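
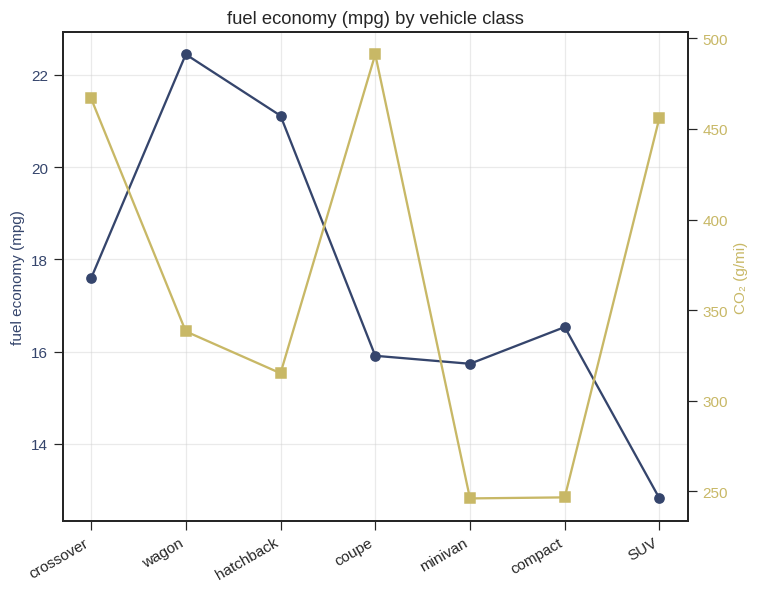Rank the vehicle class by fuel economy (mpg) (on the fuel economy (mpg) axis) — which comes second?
hatchback

Top 3 (on the fuel economy (mpg) axis): wagon ≈ 22, hatchback ≈ 21, crossover ≈ 18.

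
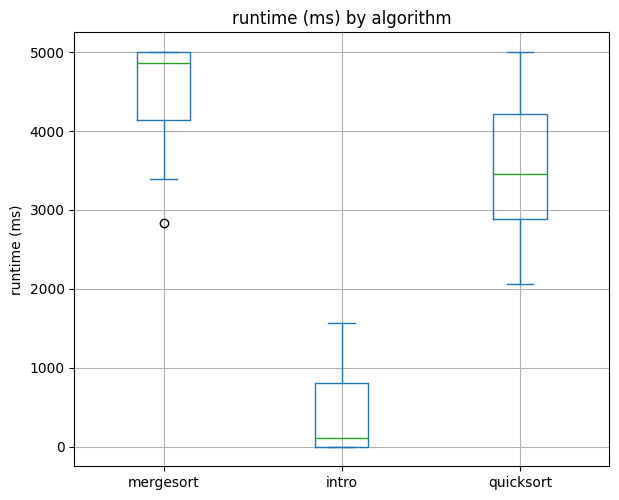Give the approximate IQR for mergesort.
≈ 1000

Q3 ≈ 5000, Q1 ≈ 4000; IQR ≈ 1000.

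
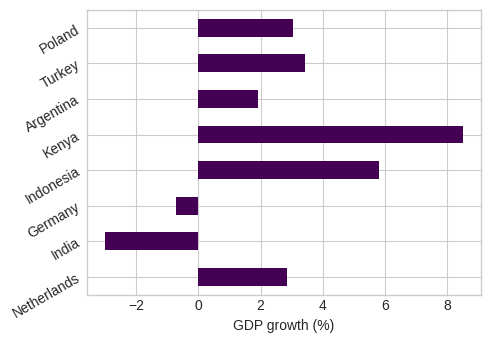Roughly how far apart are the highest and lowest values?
Max Kenya ≈ 9, min India ≈ -3; range ≈ 12.

≈ 12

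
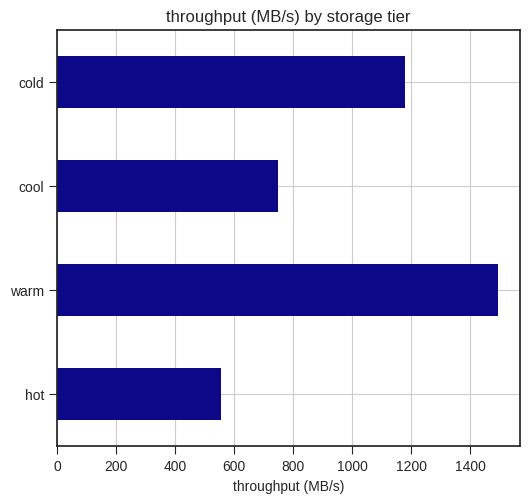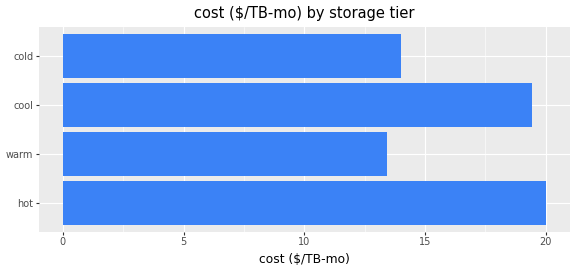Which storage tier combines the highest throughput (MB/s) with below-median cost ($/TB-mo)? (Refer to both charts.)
warm

Chart 2 median cost ($/TB-mo) ≈ 16; below-median storage tiers: warm, cold. Among those, warm has the highest throughput (MB/s) (≈ 1400).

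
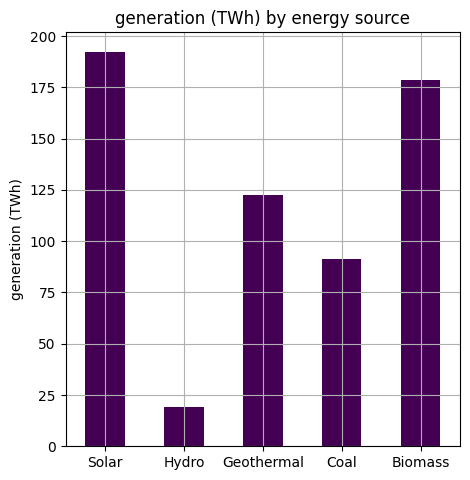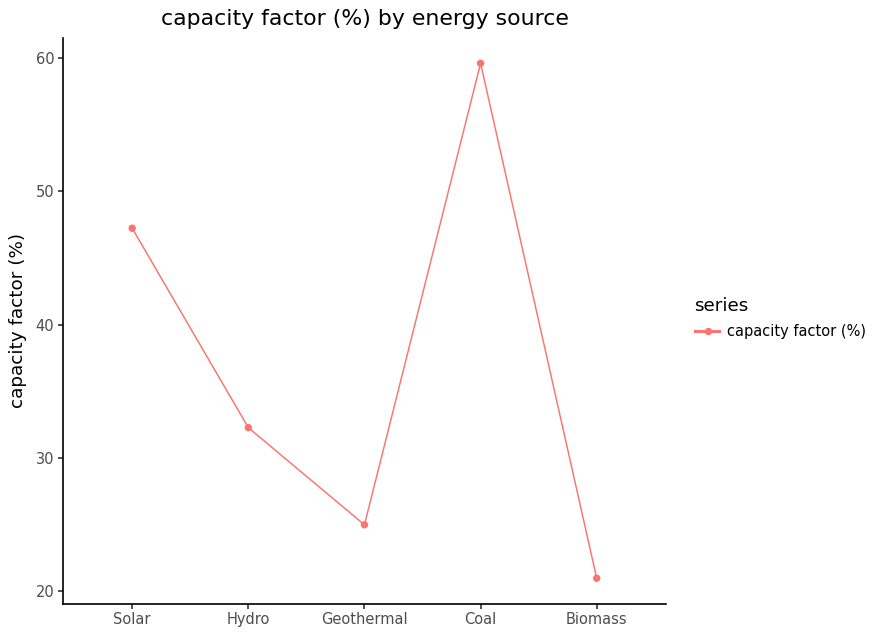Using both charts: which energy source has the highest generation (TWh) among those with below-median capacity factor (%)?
Chart 2 median capacity factor (%) ≈ 30; below-median energy sources: Geothermal, Biomass. Among those, Biomass has the highest generation (TWh) (≈ 180).

Biomass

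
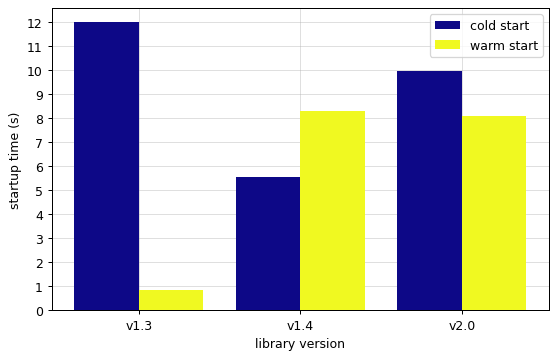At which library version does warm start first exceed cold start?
v1.4

v1.3: warm start ≈ 1 vs cold start ≈ 12 (not yet); v1.4: warm start ≈ 8 vs cold start ≈ 6 (first crossover).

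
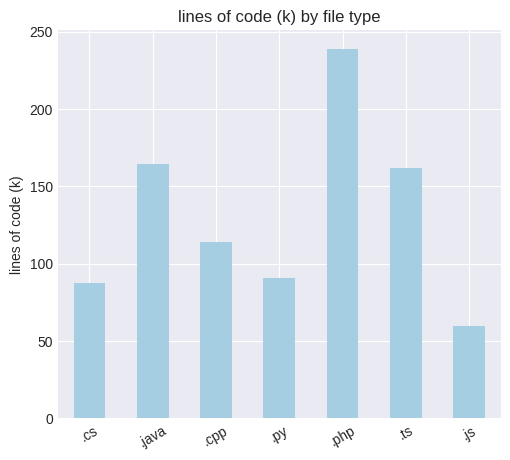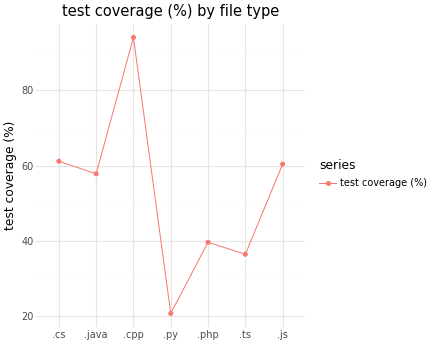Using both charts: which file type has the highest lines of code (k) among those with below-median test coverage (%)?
Chart 2 median test coverage (%) ≈ 60; below-median file types: .py, .php, .ts. Among those, .php has the highest lines of code (k) (≈ 250).

.php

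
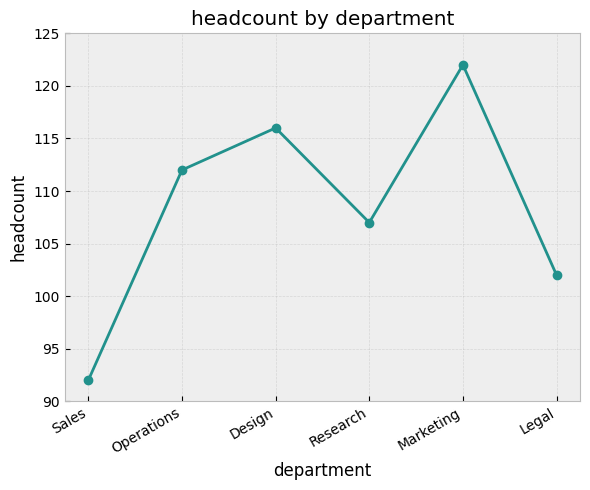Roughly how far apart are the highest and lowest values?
≈ 30

Max Marketing ≈ 120, min Sales ≈ 90; range ≈ 30.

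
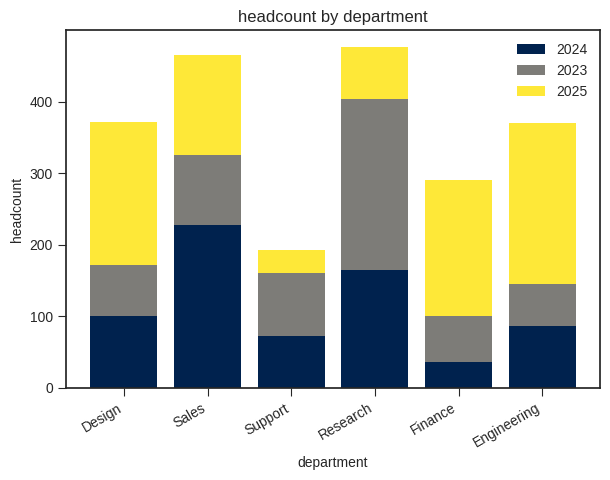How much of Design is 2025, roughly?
≈ 200

2025 top ≈ 350, bottom ≈ 150; segment ≈ 200.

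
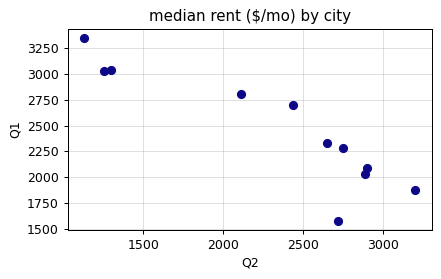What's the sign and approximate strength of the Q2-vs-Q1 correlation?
Points are negatively correlated; strong (|r| ≈ 0.9).

negative, strong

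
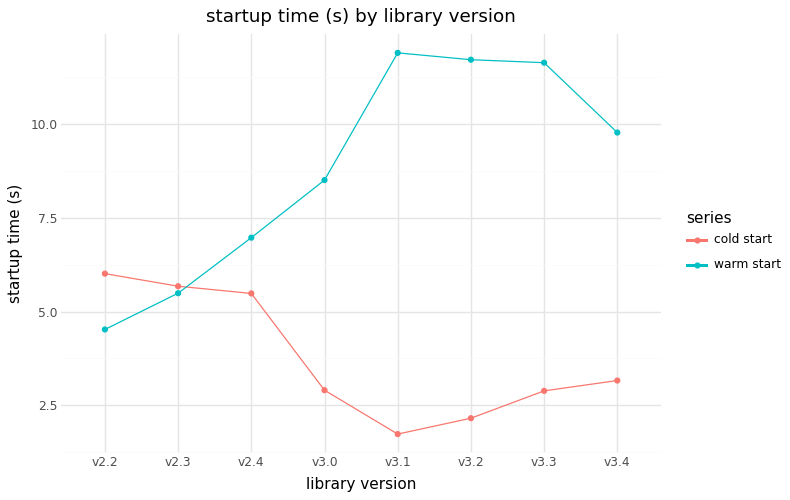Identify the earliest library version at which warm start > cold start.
v2.4

v2.3: warm start ≈ 5 vs cold start ≈ 6 (not yet); v2.4: warm start ≈ 7 vs cold start ≈ 5 (first crossover).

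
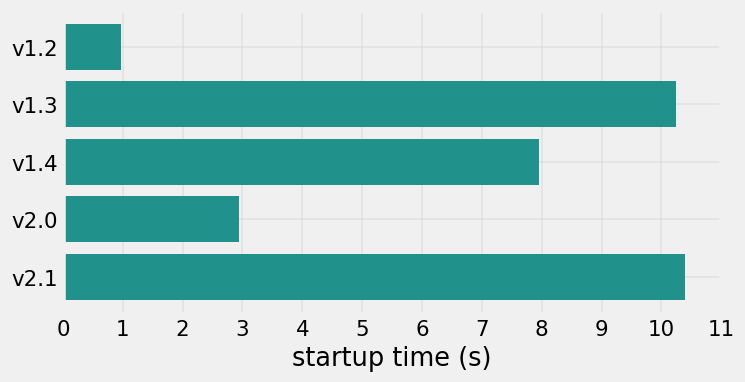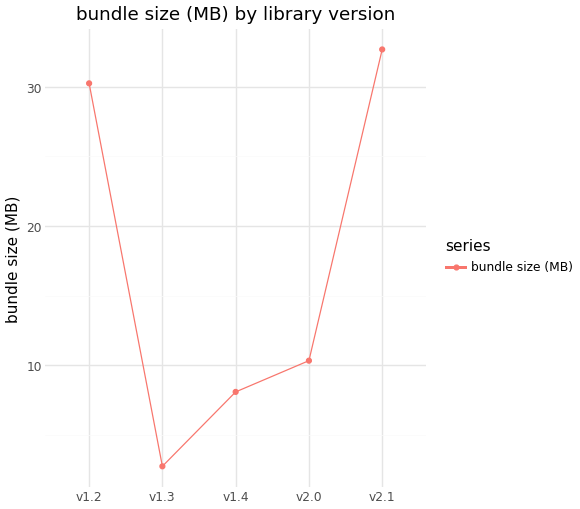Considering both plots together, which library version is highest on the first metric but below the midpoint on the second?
Chart 2 median bundle size (MB) ≈ 10; below-median library versions: v1.3, v1.4. Among those, v1.3 has the highest startup time (s) (≈ 10).

v1.3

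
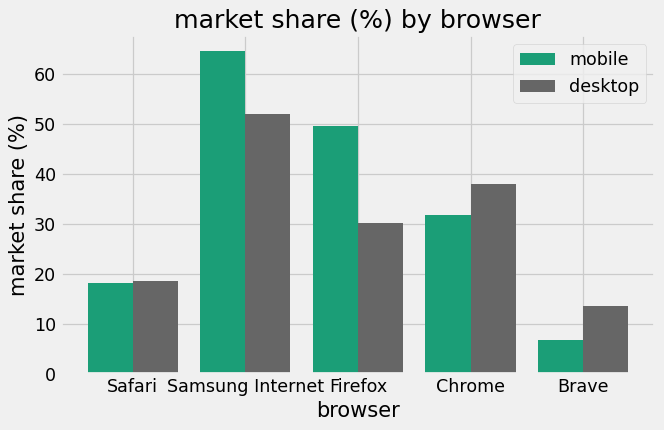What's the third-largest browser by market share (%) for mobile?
Chrome

Top 4 for mobile: Samsung Internet ≈ 60, Firefox ≈ 50, Chrome ≈ 30, Safari ≈ 20.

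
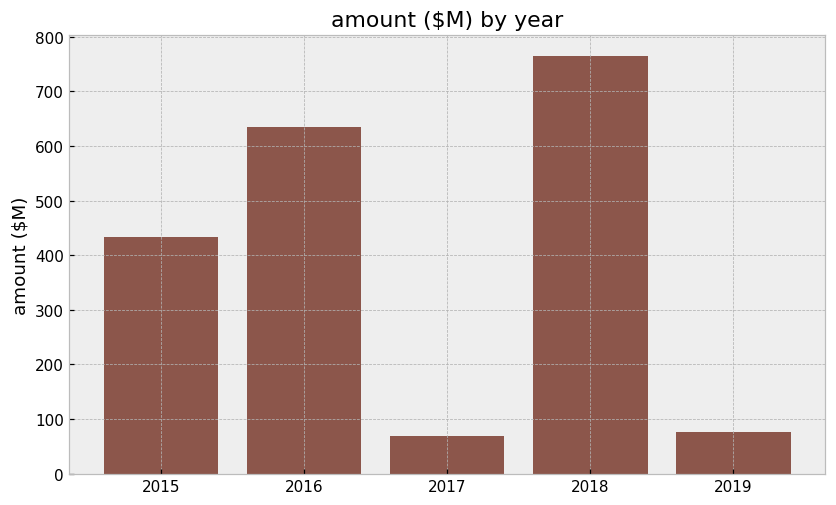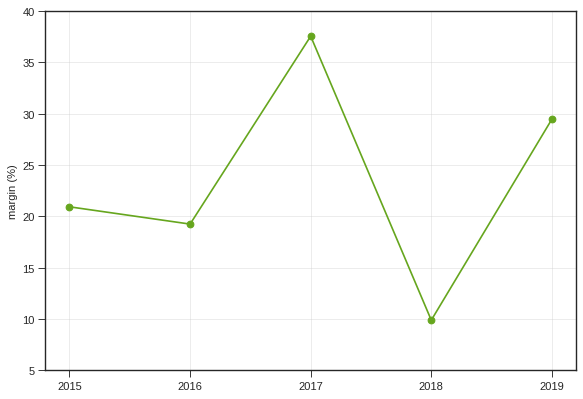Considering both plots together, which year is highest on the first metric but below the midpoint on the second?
2018

Chart 2 median margin (%) ≈ 20; below-median years: 2016, 2018. Among those, 2018 has the highest amount ($M) (≈ 800).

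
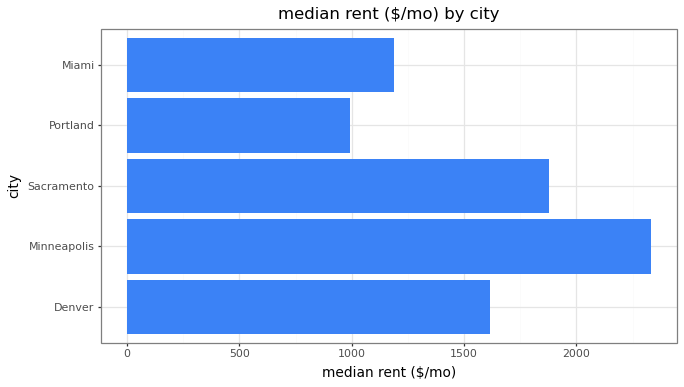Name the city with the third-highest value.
Denver

Top 4: Minneapolis ≈ 2400, Sacramento ≈ 1800, Denver ≈ 1600, Miami ≈ 1200.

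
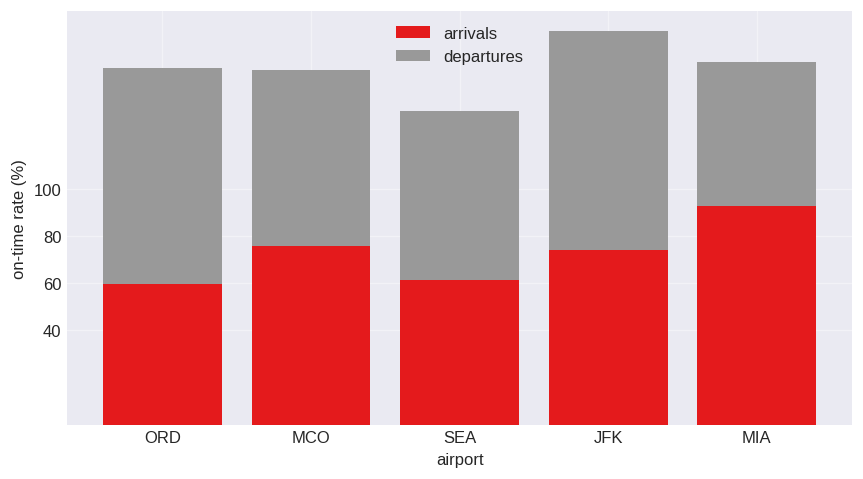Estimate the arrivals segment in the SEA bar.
≈ 60

arrivals top ≈ 60, bottom ≈ 0; segment ≈ 60.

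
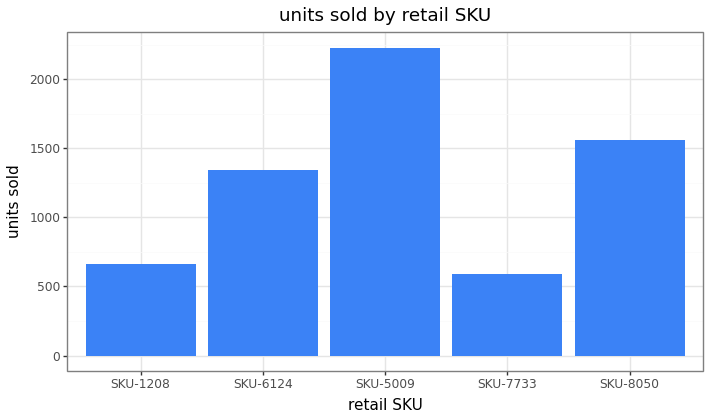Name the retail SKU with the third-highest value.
Top 4: SKU-5009 ≈ 2200, SKU-8050 ≈ 1600, SKU-6124 ≈ 1400, SKU-1208 ≈ 600.

SKU-6124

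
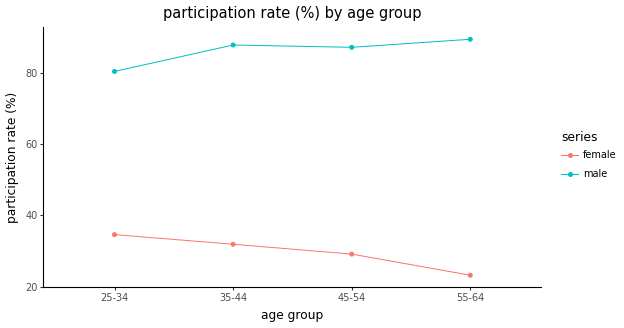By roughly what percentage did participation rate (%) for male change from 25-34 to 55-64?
≈ +12.5%

25-34 ≈ 80, 55-64 ≈ 90; (90 − 80) / 80 ≈ +12.5%.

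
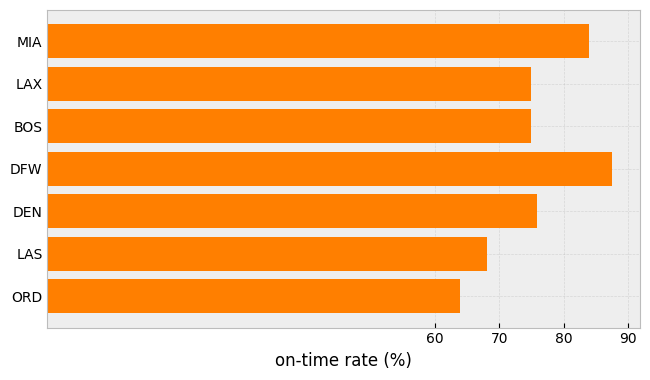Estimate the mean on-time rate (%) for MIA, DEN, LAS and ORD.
(80 + 80 + 70 + 60) / 4 ≈ 72.

≈ 72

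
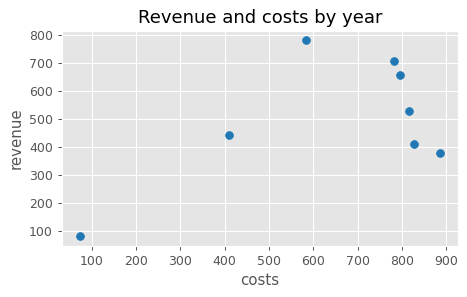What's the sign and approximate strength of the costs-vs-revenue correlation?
positive, moderate

Points are positively correlated; moderate (|r| ≈ 0.6).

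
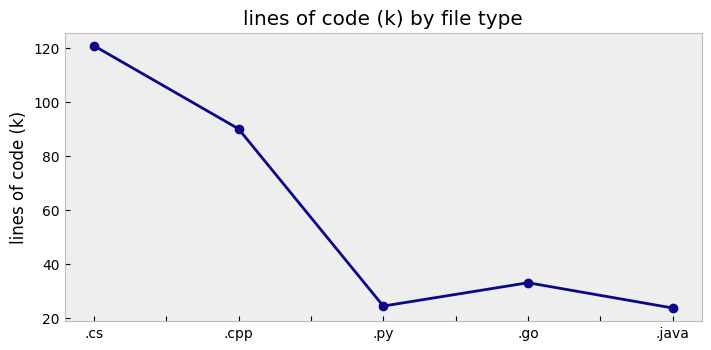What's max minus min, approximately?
Max .cs ≈ 120, min .java ≈ 20; range ≈ 100.

≈ 100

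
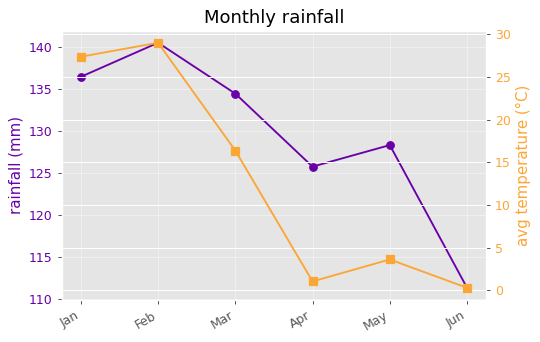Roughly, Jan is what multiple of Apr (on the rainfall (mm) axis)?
≈ 1.08×

Jan ≈ 135, Apr ≈ 125; 135/125 ≈ 1.08.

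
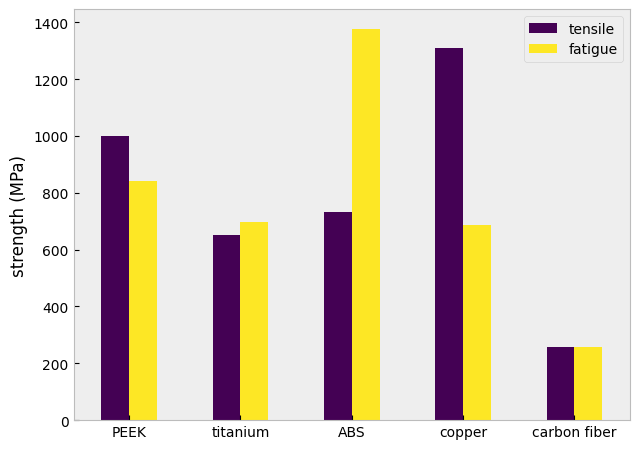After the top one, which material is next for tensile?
PEEK

Top 3 for tensile: copper ≈ 1400, PEEK ≈ 1000, ABS ≈ 800.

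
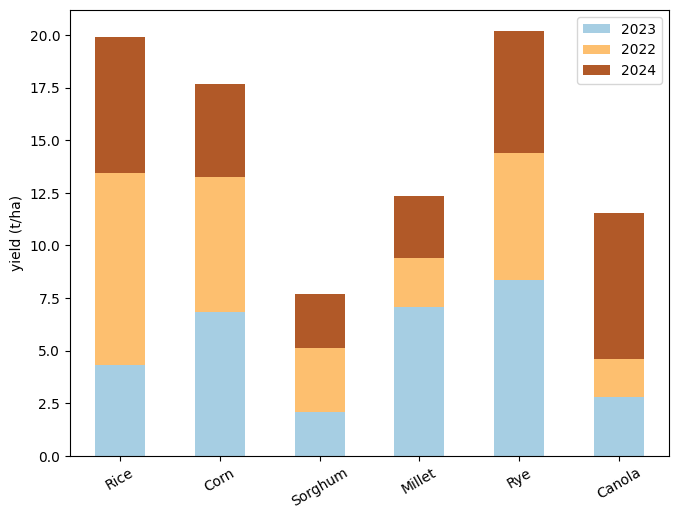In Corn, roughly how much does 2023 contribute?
2023 top ≈ 6, bottom ≈ 0; segment ≈ 6.

≈ 6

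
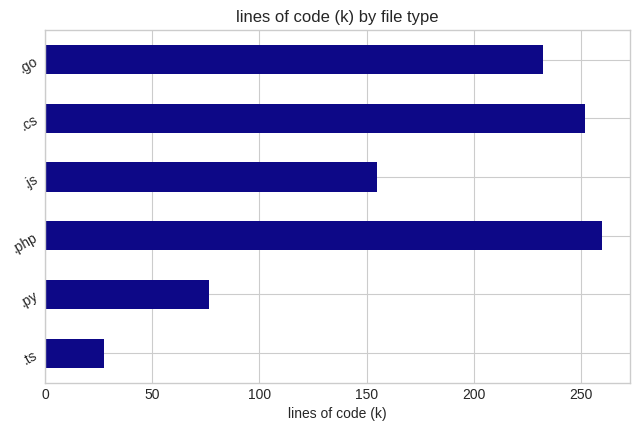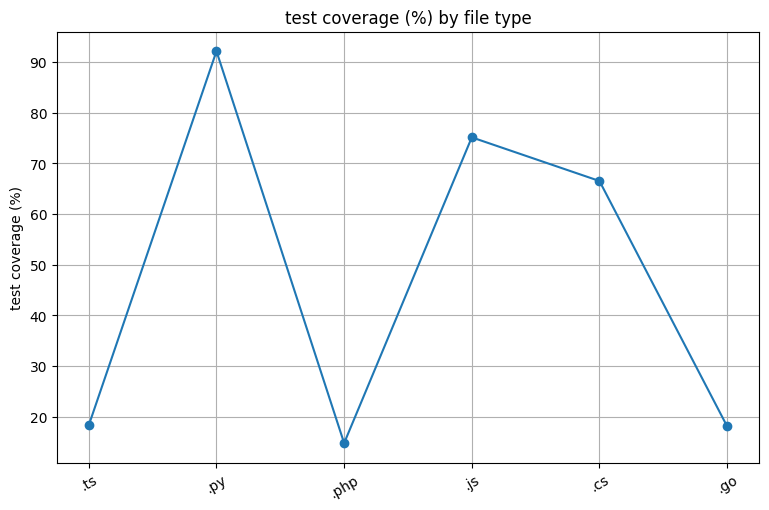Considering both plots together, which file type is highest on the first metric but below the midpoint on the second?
.php

Chart 2 median test coverage (%) ≈ 40; below-median file types: .ts, .php, .go. Among those, .php has the highest lines of code (k) (≈ 250).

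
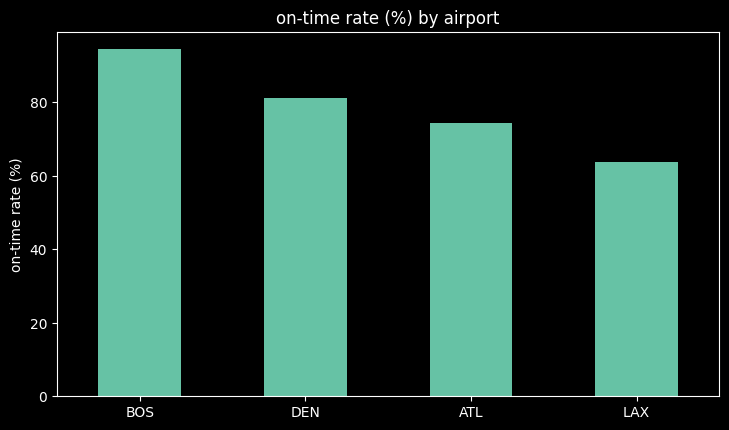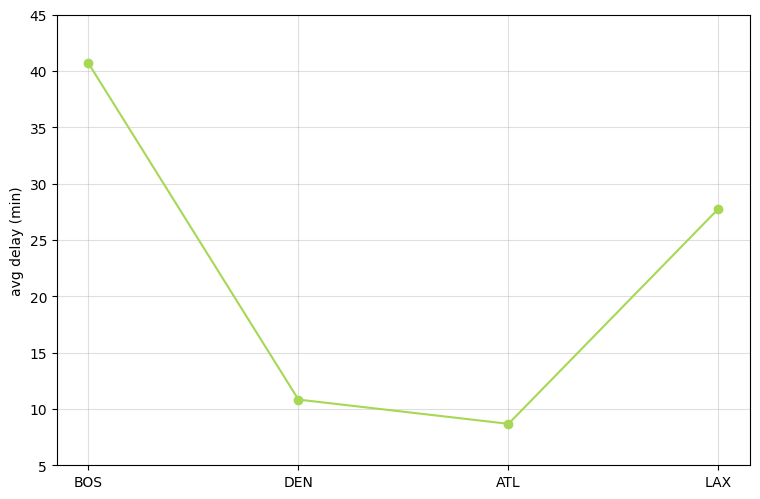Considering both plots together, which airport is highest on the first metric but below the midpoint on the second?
DEN

Chart 2 median avg delay (min) ≈ 20; below-median airports: DEN, ATL. Among those, DEN has the highest on-time rate (%) (≈ 80).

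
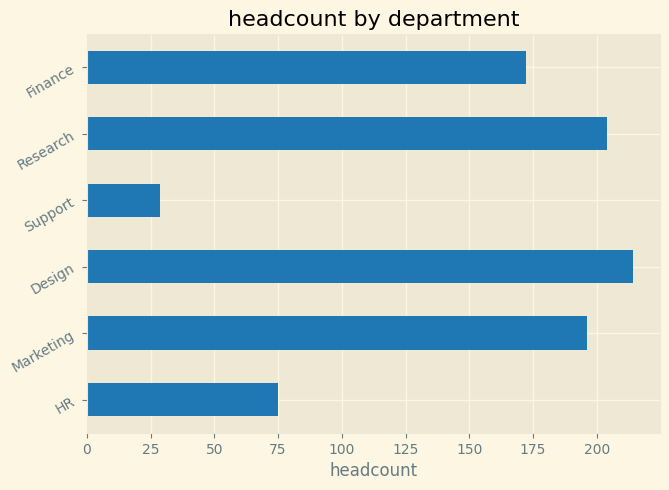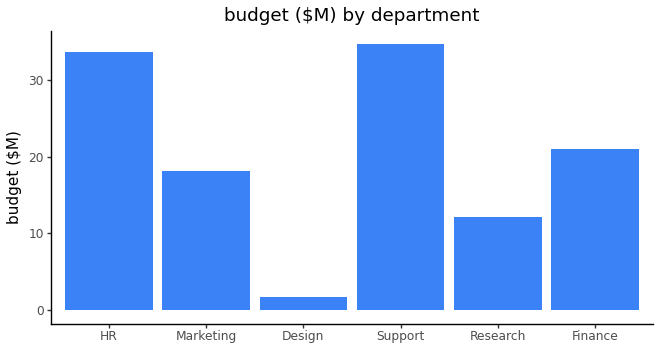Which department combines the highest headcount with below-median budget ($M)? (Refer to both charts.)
Design

Chart 2 median budget ($M) ≈ 20; below-median departments: Marketing, Design, Research. Among those, Design has the highest headcount (≈ 220).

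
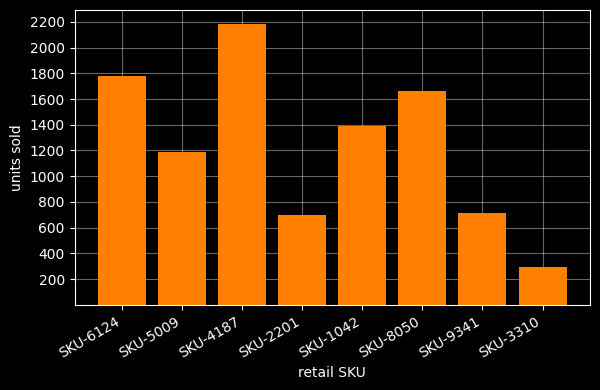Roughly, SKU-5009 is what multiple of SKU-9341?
SKU-5009 ≈ 1200, SKU-9341 ≈ 800; 1200/800 ≈ 1.5.

≈ 1.5×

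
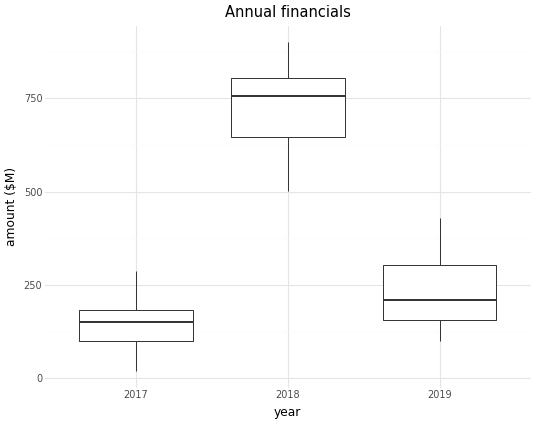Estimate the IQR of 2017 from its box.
≈ 100

Q3 ≈ 200, Q1 ≈ 100; IQR ≈ 100.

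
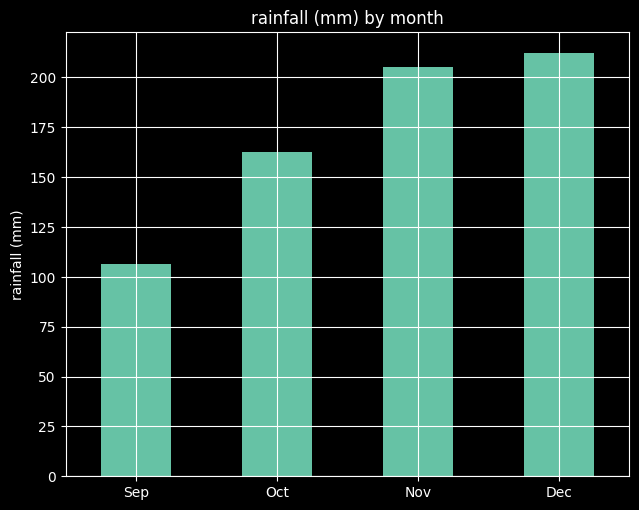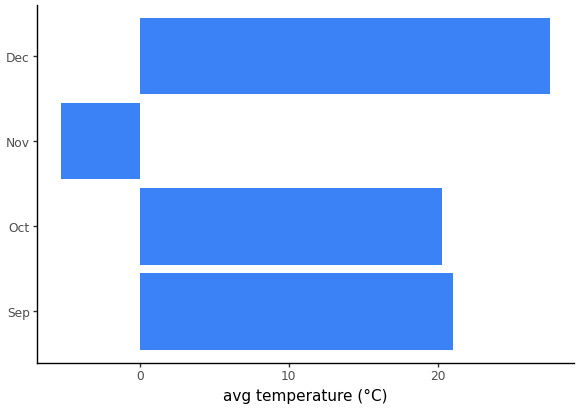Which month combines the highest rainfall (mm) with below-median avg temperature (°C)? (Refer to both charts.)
Chart 2 median avg temperature (°C) ≈ 20; below-median months: Oct, Nov. Among those, Nov has the highest rainfall (mm) (≈ 200).

Nov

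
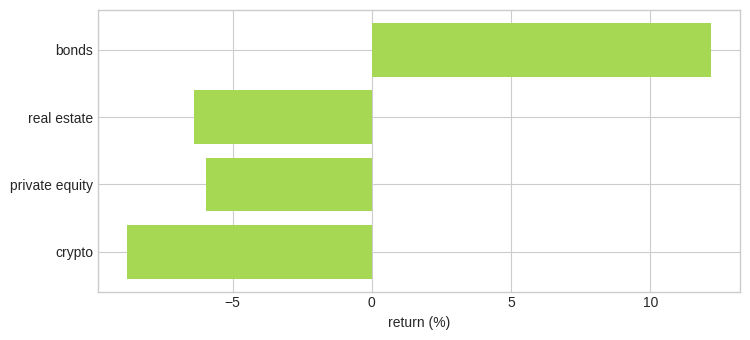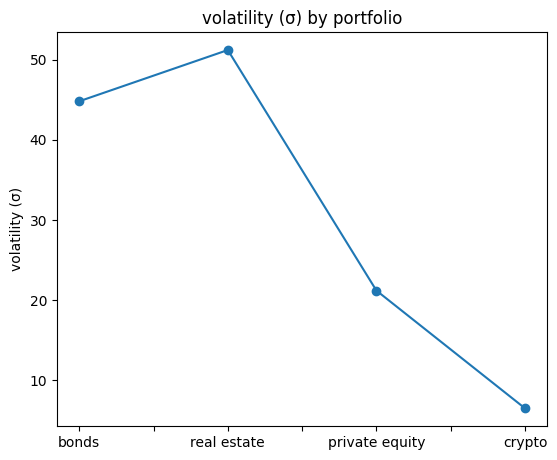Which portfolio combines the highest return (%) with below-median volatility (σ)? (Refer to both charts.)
Chart 2 median volatility (σ) ≈ 35; below-median portfolios: private equity, crypto. Among those, private equity has the highest return (%) (≈ -6).

private equity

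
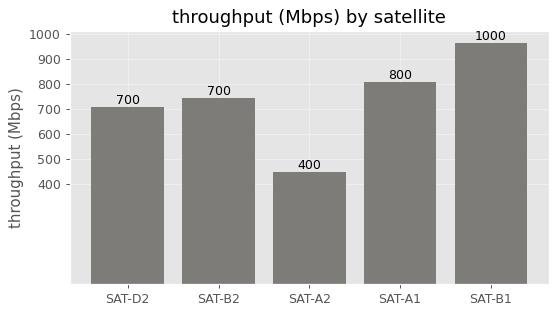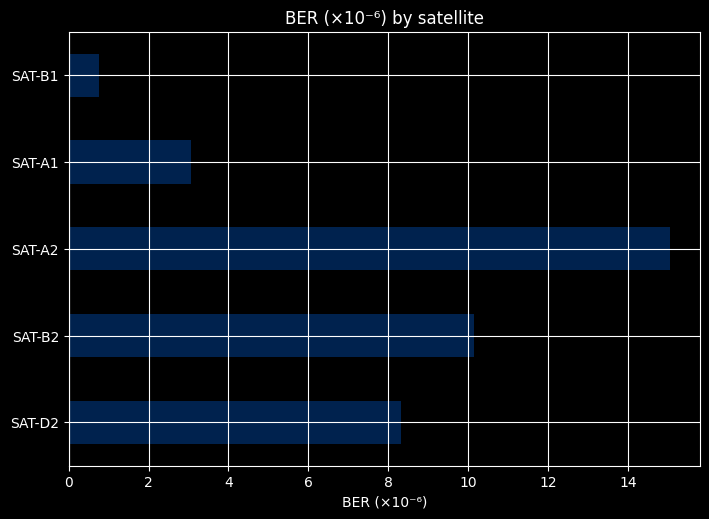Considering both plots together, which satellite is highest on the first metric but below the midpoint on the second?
Chart 2 median BER (×10⁻⁶) ≈ 8; below-median satellites: SAT-A1, SAT-B1. Among those, SAT-B1 has the highest throughput (Mbps) (≈ 1000).

SAT-B1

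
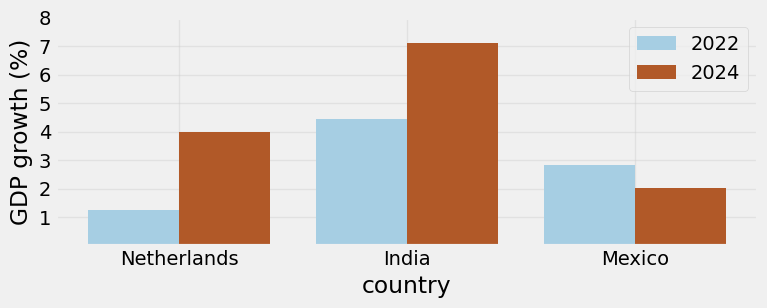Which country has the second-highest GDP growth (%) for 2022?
Top 3 for 2022: India ≈ 4, Mexico ≈ 3, Netherlands ≈ 1.

Mexico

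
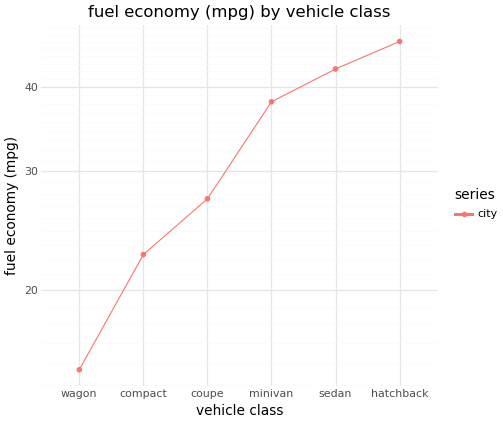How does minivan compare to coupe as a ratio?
minivan ≈ 40, coupe ≈ 25; 40/25 ≈ 1.6.

≈ 1.6×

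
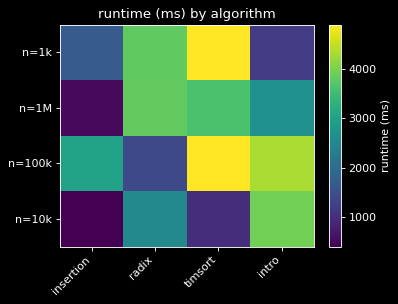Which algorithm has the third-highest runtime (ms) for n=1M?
Top 4 for n=1M: radix ≈ 4000, timsort ≈ 3500, intro ≈ 2500, insertion ≈ 500.

intro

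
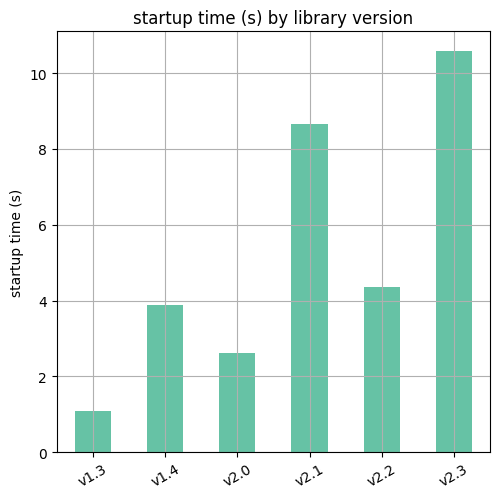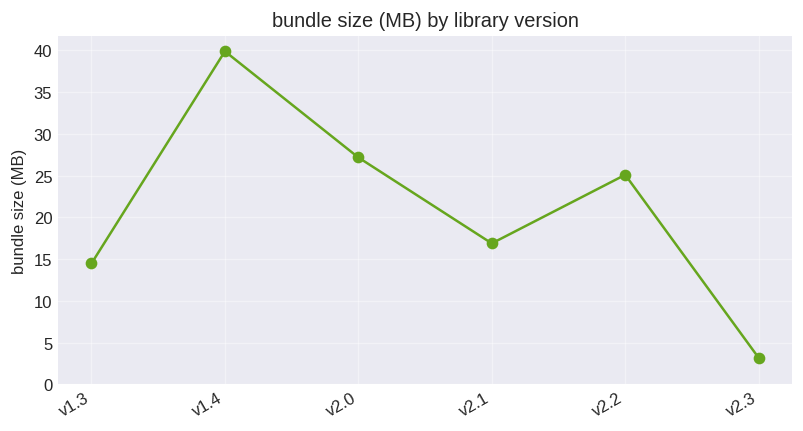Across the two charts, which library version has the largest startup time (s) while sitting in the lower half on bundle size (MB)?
Chart 2 median bundle size (MB) ≈ 20; below-median library versions: v1.3, v2.1, v2.3. Among those, v2.3 has the highest startup time (s) (≈ 11).

v2.3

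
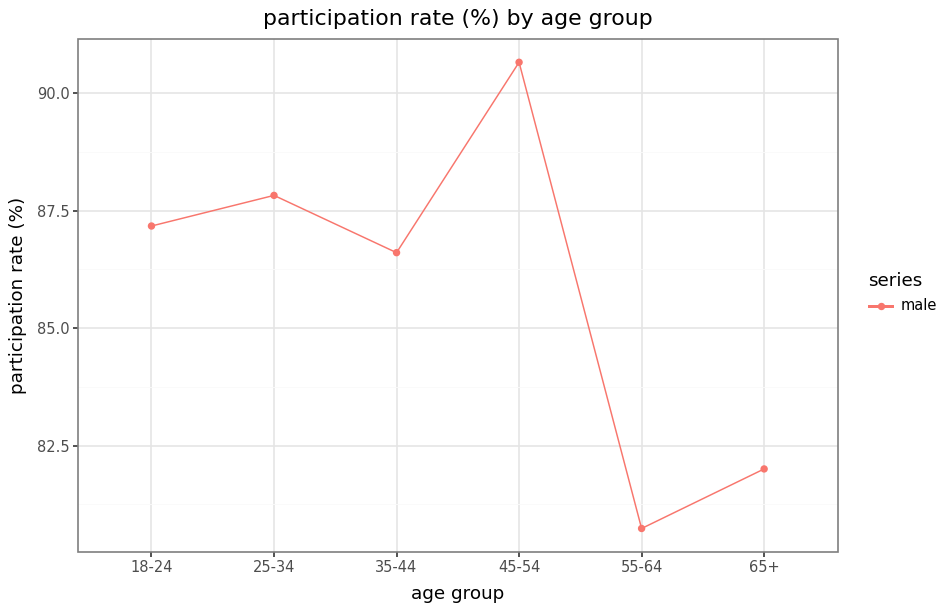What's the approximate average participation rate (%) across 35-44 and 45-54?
≈ 89

(87 + 91) / 2 ≈ 89.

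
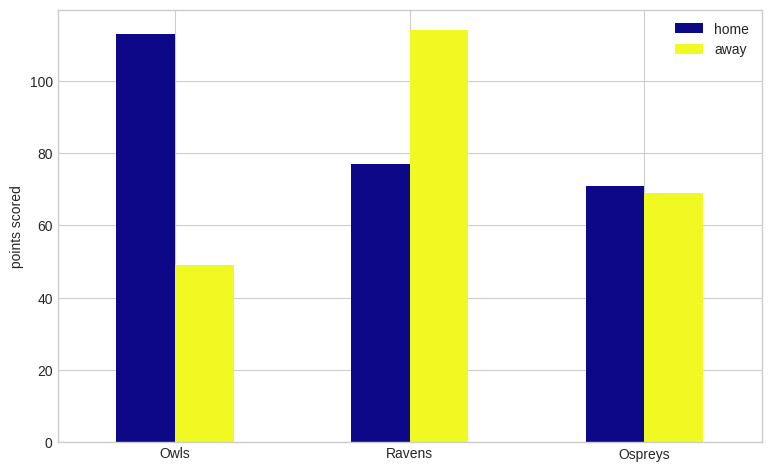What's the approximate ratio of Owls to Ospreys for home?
Owls ≈ 110, Ospreys ≈ 70; 110/70 ≈ 1.57.

≈ 1.57×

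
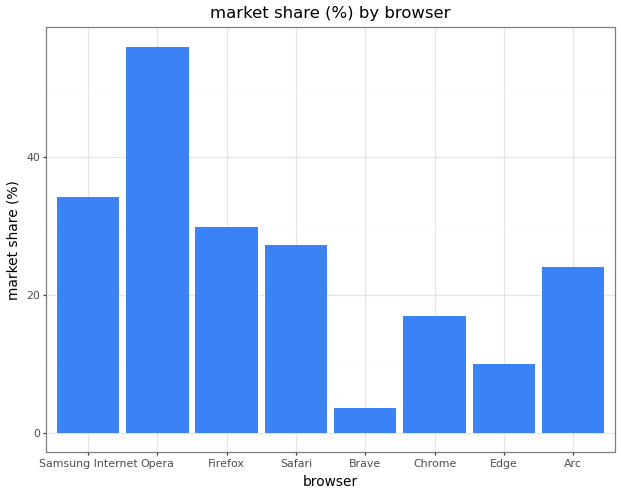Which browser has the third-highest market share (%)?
Top 4: Opera ≈ 55, Samsung Internet ≈ 35, Firefox ≈ 30, Safari ≈ 25.

Firefox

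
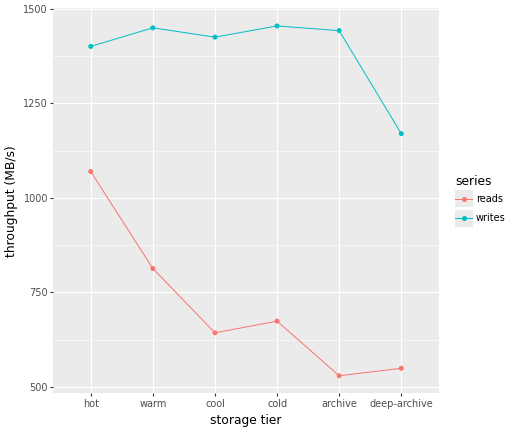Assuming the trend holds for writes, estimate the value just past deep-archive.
≈ 1050

Last three: 1500, 1400, 1200 → slope ≈ -150/step → next ≈ 1050.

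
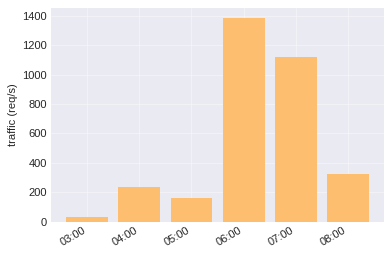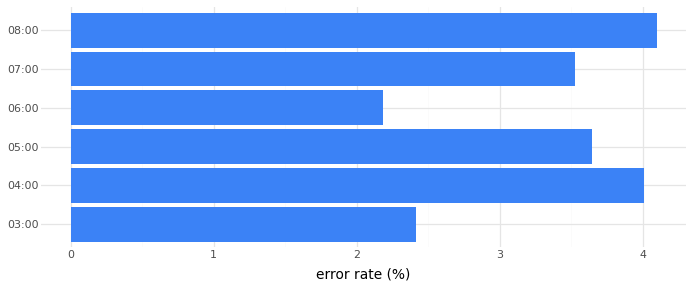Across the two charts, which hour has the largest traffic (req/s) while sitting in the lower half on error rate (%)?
Chart 2 median error rate (%) ≈ 3.5; below-median hours: 03:00, 06:00, 07:00. Among those, 06:00 has the highest traffic (req/s) (≈ 1400).

06:00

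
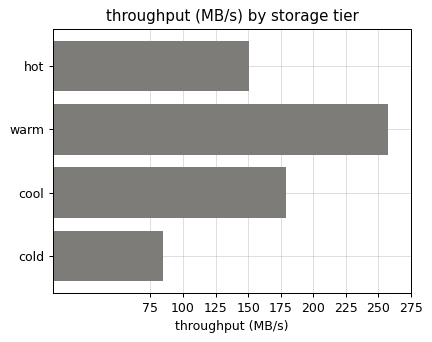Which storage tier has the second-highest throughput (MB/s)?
cool

Top 3: warm ≈ 250, cool ≈ 175, hot ≈ 150.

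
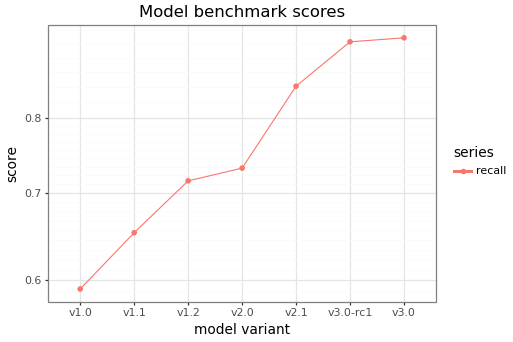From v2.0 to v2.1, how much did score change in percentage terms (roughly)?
v2.0 ≈ 0.75, v2.1 ≈ 0.85; (0.85 − 0.75) / 0.75 ≈ +13.3%.

≈ +13.3%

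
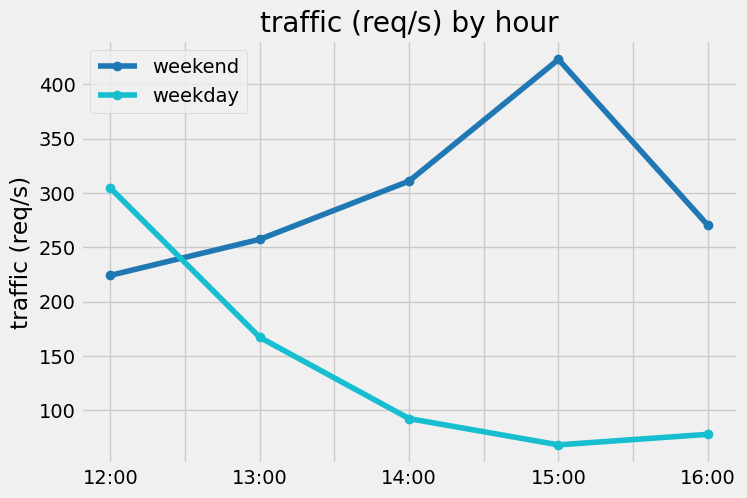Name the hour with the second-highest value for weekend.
Top 3 for weekend: 15:00 ≈ 400, 14:00 ≈ 300, 16:00 ≈ 250.

14:00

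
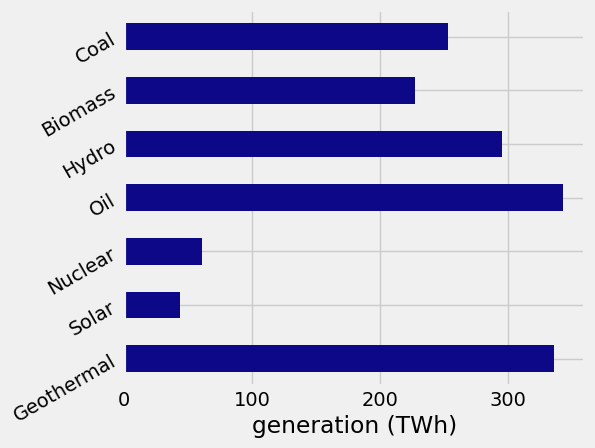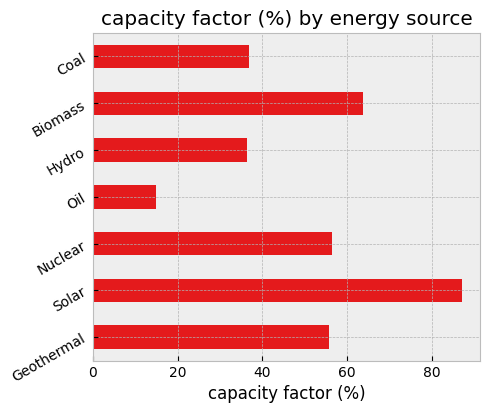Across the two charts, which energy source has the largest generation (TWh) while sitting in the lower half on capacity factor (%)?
Oil

Chart 2 median capacity factor (%) ≈ 60; below-median energy sources: Oil, Hydro, Coal. Among those, Oil has the highest generation (TWh) (≈ 350).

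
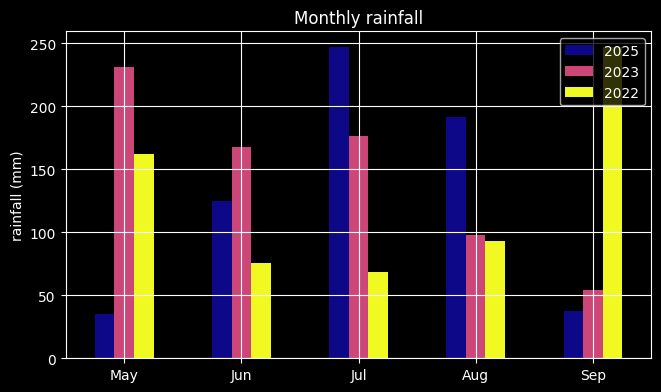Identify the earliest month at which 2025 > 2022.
May: 2025 ≈ 25 vs 2022 ≈ 150 (not yet); Jun: 2025 ≈ 125 vs 2022 ≈ 75 (first crossover).

Jun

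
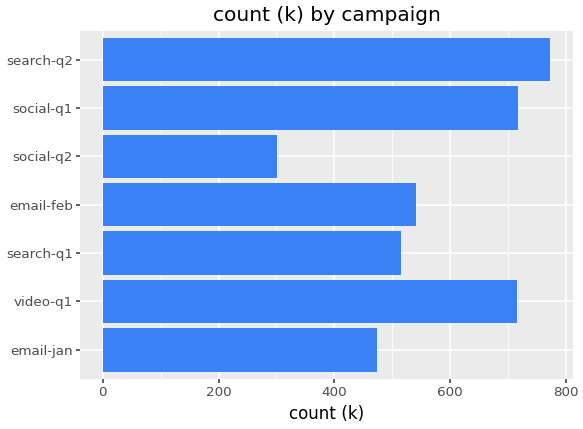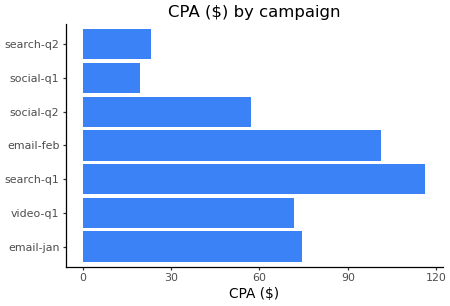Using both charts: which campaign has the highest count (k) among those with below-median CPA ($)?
Chart 2 median CPA ($) ≈ 80; below-median campaigns: social-q2, social-q1, search-q2. Among those, search-q2 has the highest count (k) (≈ 800).

search-q2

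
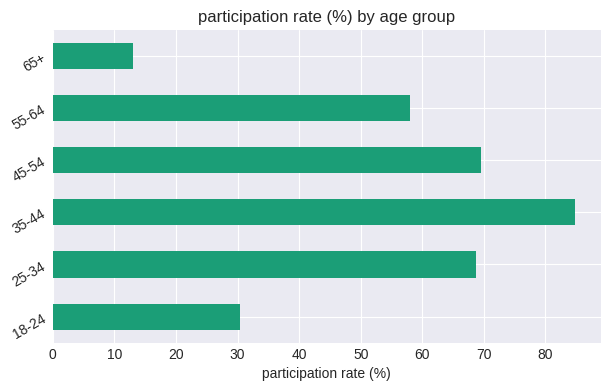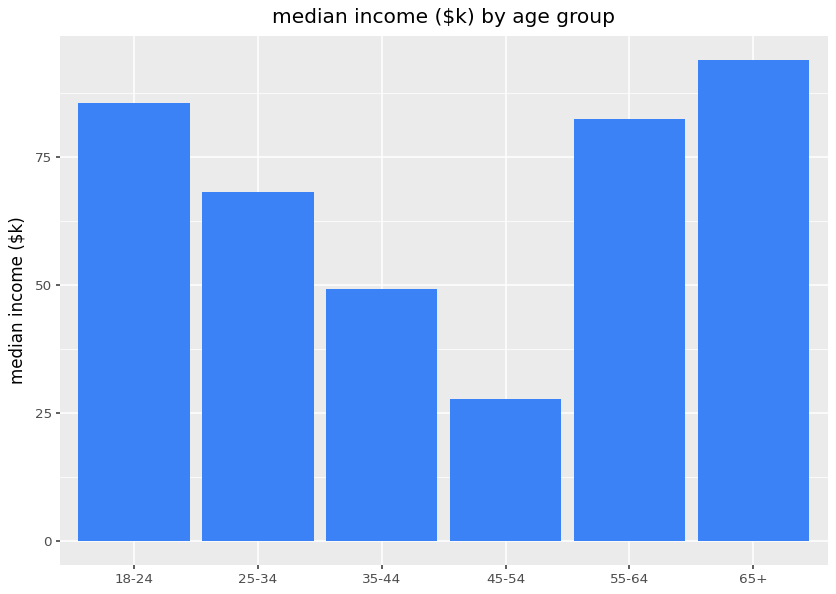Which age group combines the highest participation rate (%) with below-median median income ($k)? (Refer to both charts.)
Chart 2 median median income ($k) ≈ 80; below-median age groups: 25-34, 35-44, 45-54. Among those, 35-44 has the highest participation rate (%) (≈ 80).

35-44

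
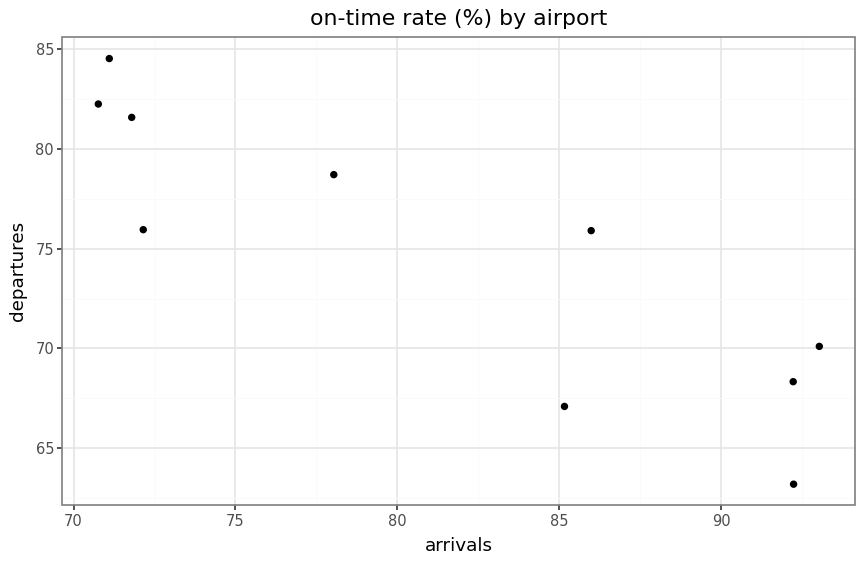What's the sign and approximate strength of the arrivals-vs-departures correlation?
Points are negatively correlated; strong (|r| ≈ 0.9).

negative, strong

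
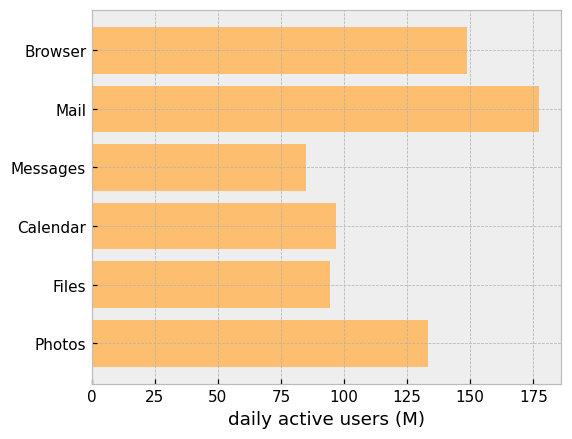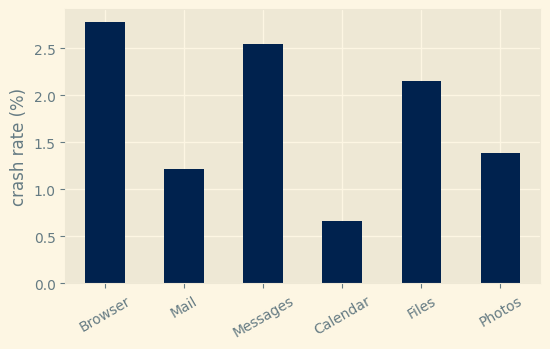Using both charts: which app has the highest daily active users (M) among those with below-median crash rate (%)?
Chart 2 median crash rate (%) ≈ 2; below-median apps: Mail, Calendar, Photos. Among those, Mail has the highest daily active users (M) (≈ 180).

Mail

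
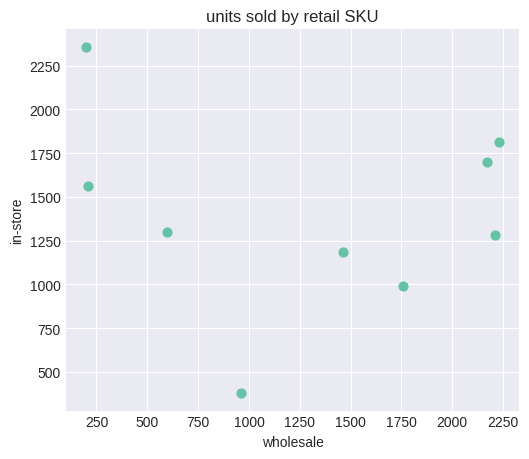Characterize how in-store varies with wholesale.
Points are roughly uncorrelated; weak (|r| ≈ 0.1).

no clear correlation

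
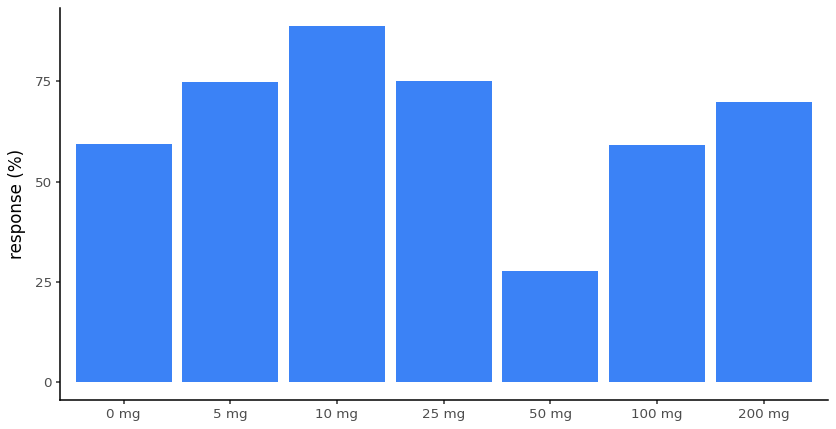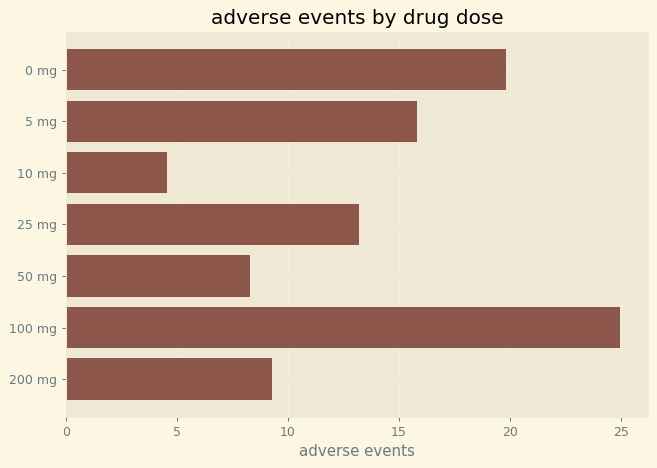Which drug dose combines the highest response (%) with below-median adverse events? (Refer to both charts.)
Chart 2 median adverse events ≈ 15; below-median drug doses: 10 mg, 50 mg, 200 mg. Among those, 10 mg has the highest response (%) (≈ 90).

10 mg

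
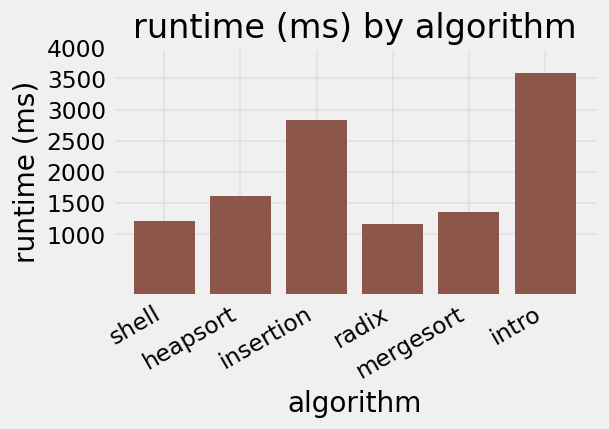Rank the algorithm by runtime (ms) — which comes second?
Top 3: intro ≈ 3500, insertion ≈ 3000, heapsort ≈ 1500.

insertion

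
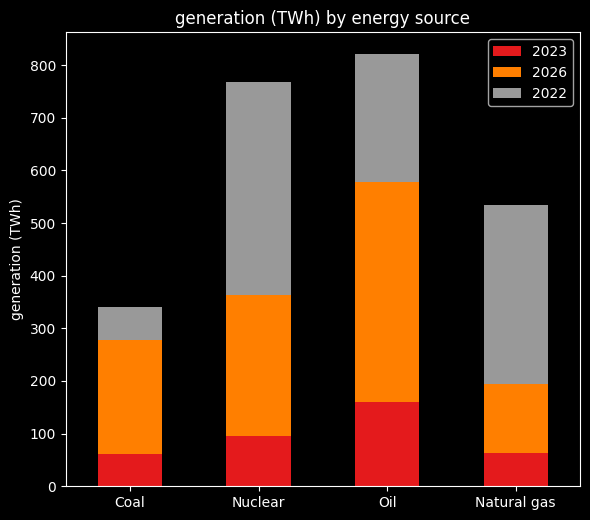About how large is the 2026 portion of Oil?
≈ 400

2026 top ≈ 600, bottom ≈ 200; segment ≈ 400.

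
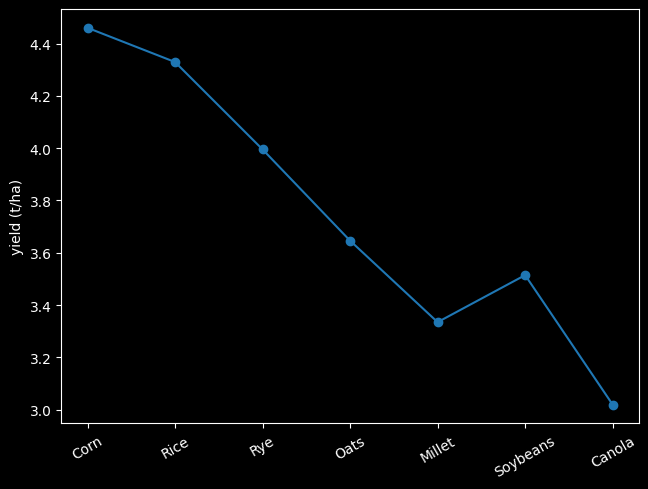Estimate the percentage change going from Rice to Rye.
Rice ≈ 4.4, Rye ≈ 4.0; (4.0 − 4.4) / 4.4 ≈ -9.1%.

≈ -9.1%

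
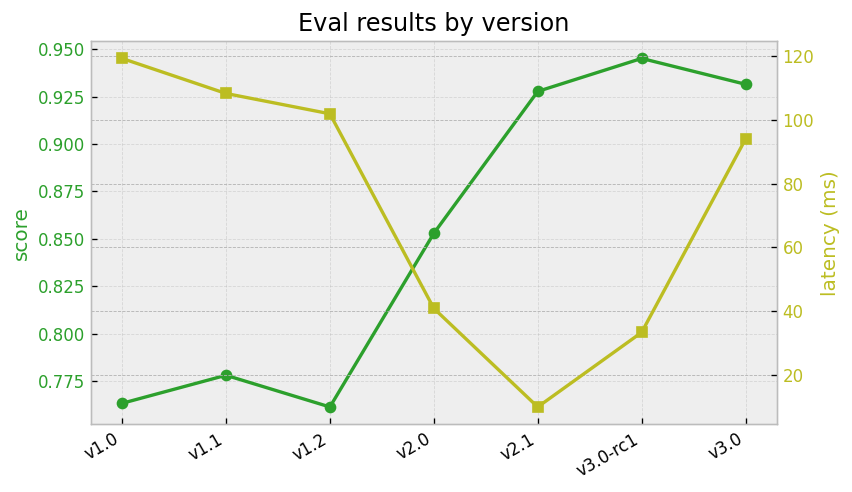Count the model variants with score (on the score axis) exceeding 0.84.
Above 0.84: v2.0, v2.1, v3.0-rc1, v3.0.

4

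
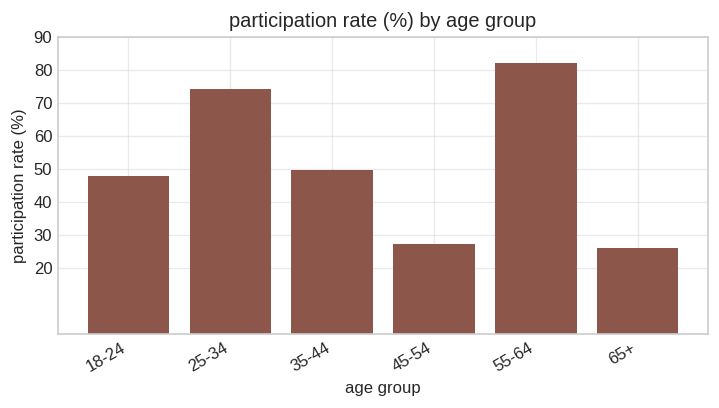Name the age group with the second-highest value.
25-34

Top 3: 55-64 ≈ 80, 25-34 ≈ 70, 35-44 ≈ 50.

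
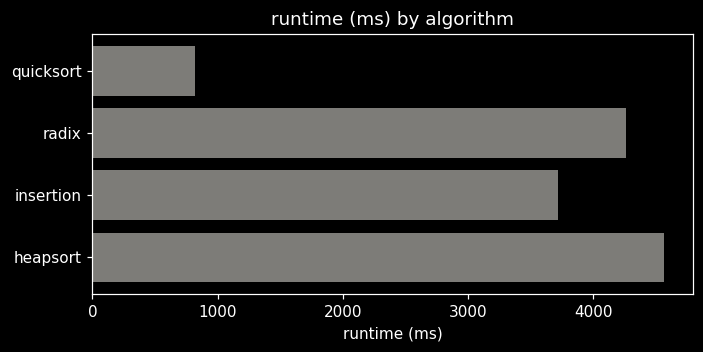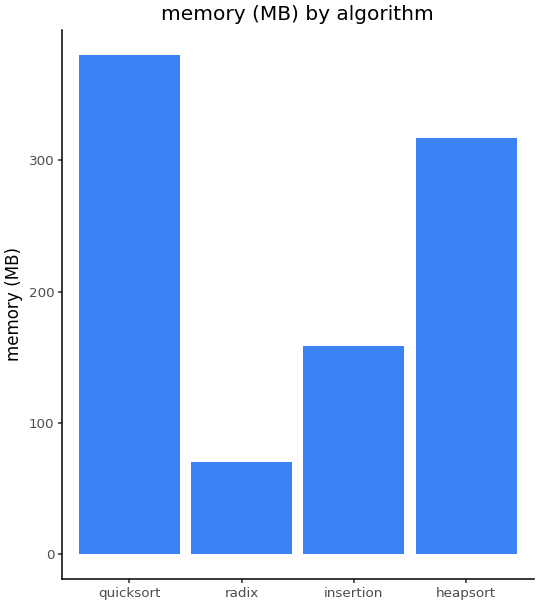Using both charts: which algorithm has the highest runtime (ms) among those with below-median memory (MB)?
Chart 2 median memory (MB) ≈ 250; below-median algorithms: radix, insertion. Among those, radix has the highest runtime (ms) (≈ 4500).

radix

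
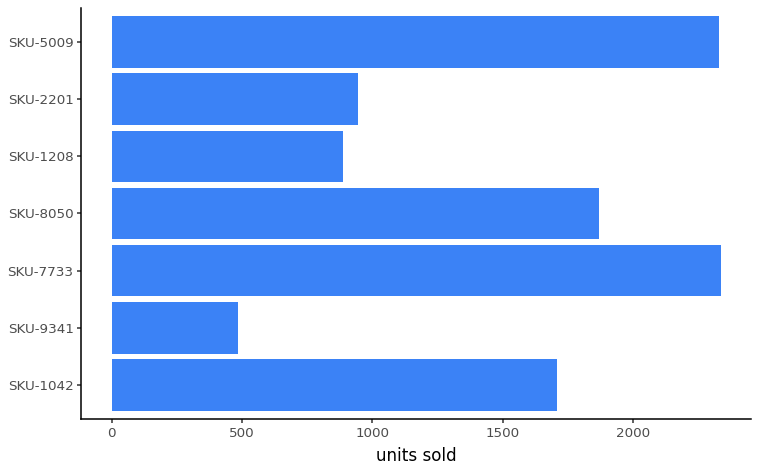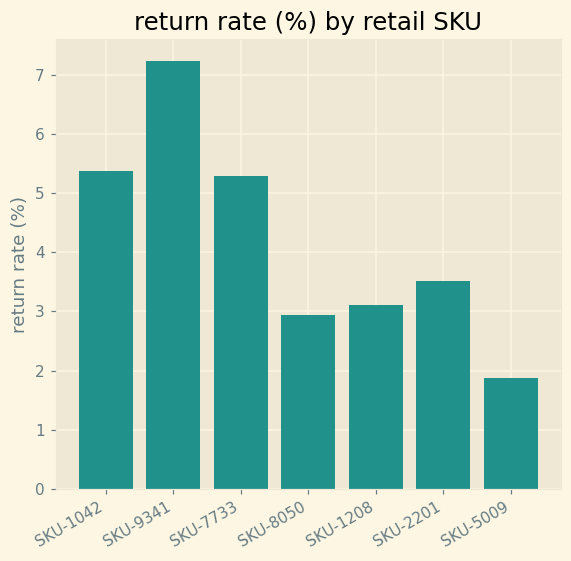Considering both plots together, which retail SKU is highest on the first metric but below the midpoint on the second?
SKU-5009

Chart 2 median return rate (%) ≈ 4; below-median retail SKUs: SKU-8050, SKU-1208, SKU-5009. Among those, SKU-5009 has the highest units sold (≈ 2500).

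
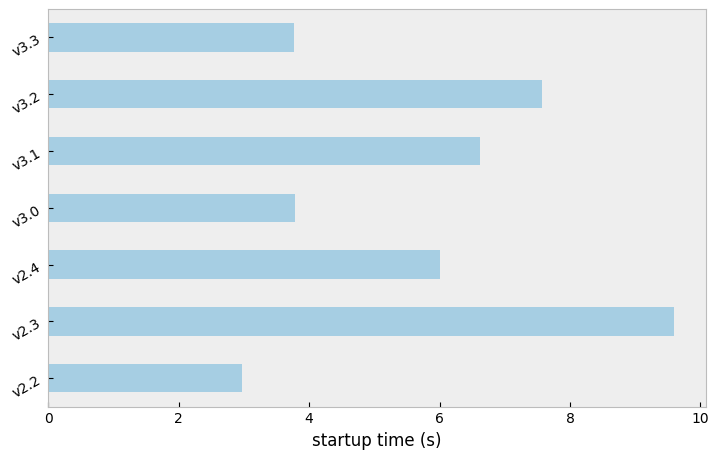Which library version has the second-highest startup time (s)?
v3.2

Top 3: v2.3 ≈ 10, v3.2 ≈ 8, v3.1 ≈ 7.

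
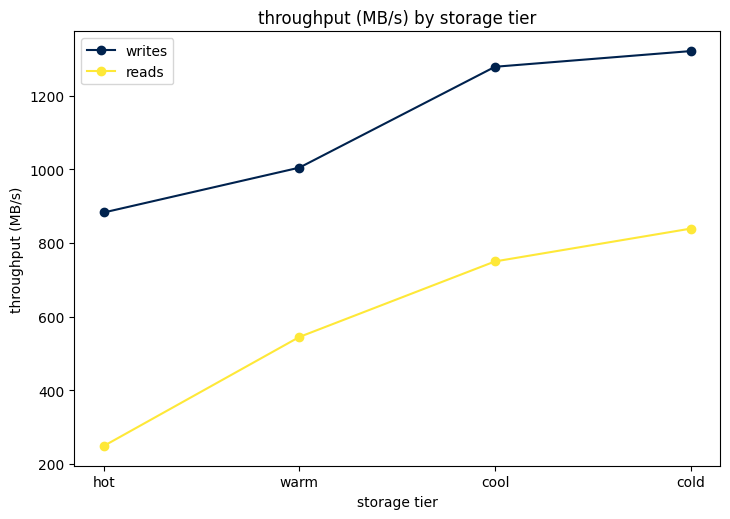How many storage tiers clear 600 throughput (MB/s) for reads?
2

Above 600: cool, cold.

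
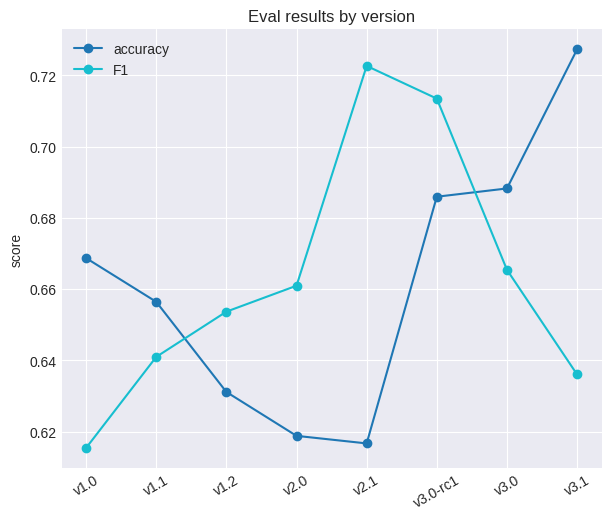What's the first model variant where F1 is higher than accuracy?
v1.1: F1 ≈ 0.64 vs accuracy ≈ 0.66 (not yet); v1.2: F1 ≈ 0.65 vs accuracy ≈ 0.63 (first crossover).

v1.2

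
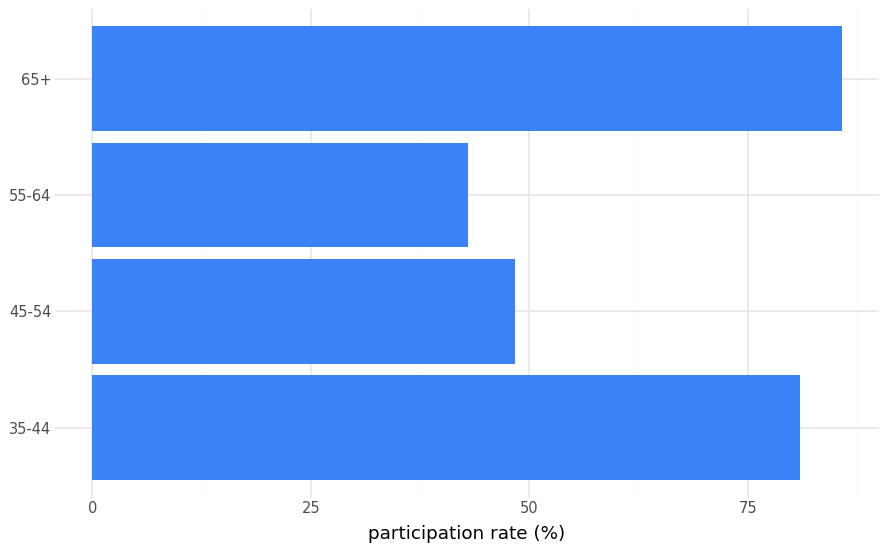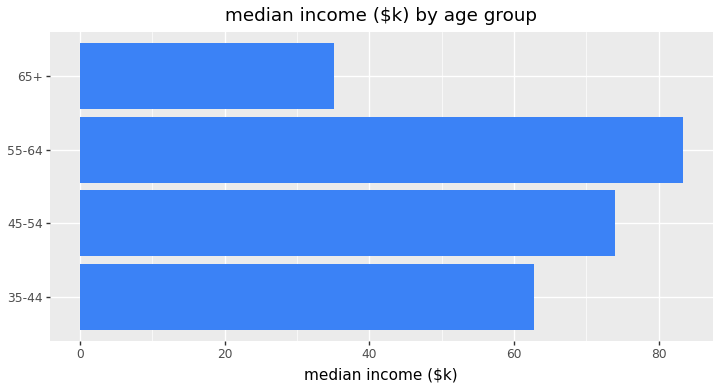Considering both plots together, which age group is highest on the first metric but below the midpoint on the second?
Chart 2 median median income ($k) ≈ 70; below-median age groups: 35-44, 65+. Among those, 65+ has the highest participation rate (%) (≈ 90).

65+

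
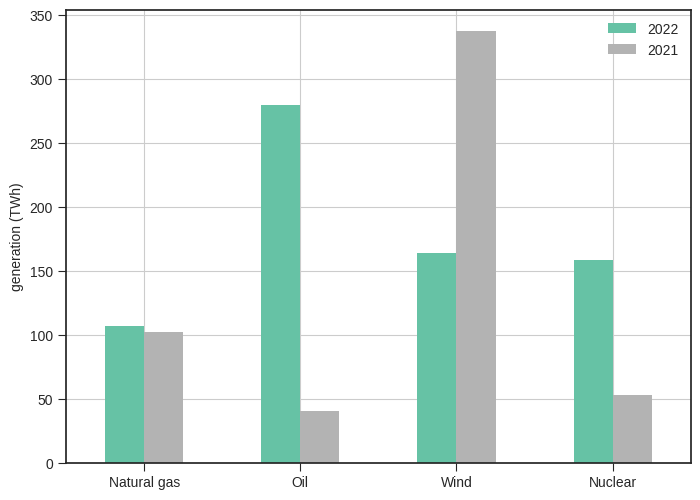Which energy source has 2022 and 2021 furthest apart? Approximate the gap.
Oil, ≈ 250 TWh

Oil: 2022 ≈ 300, 2021 ≈ 50 → gap ≈ 250. Next-largest (Wind) is only ≈ 200.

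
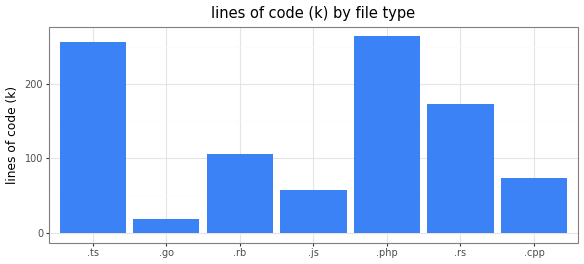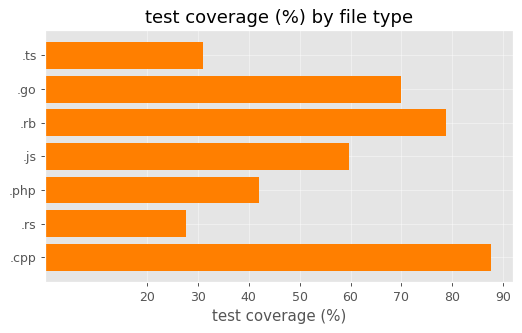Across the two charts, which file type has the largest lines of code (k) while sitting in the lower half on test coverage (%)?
.php

Chart 2 median test coverage (%) ≈ 60; below-median file types: .ts, .php, .rs. Among those, .php has the highest lines of code (k) (≈ 275).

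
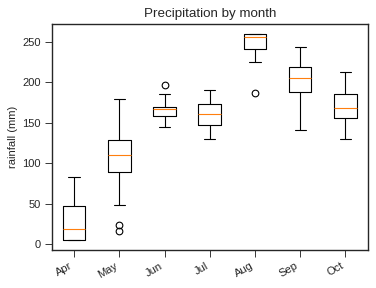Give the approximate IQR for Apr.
≈ 40

Q3 ≈ 40, Q1 ≈ 0; IQR ≈ 40.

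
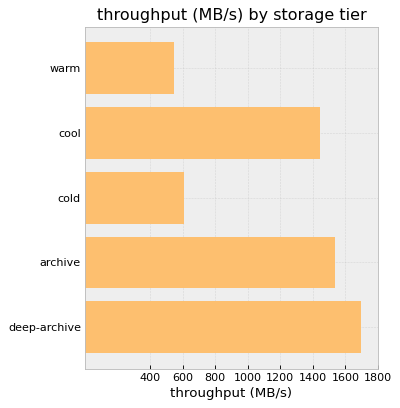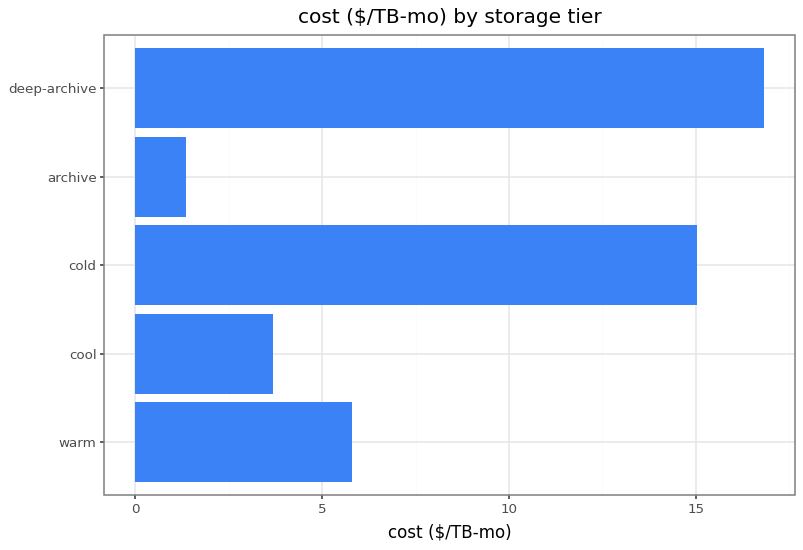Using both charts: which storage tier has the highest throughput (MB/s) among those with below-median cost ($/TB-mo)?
Chart 2 median cost ($/TB-mo) ≈ 6; below-median storage tiers: cool, archive. Among those, archive has the highest throughput (MB/s) (≈ 1600).

archive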